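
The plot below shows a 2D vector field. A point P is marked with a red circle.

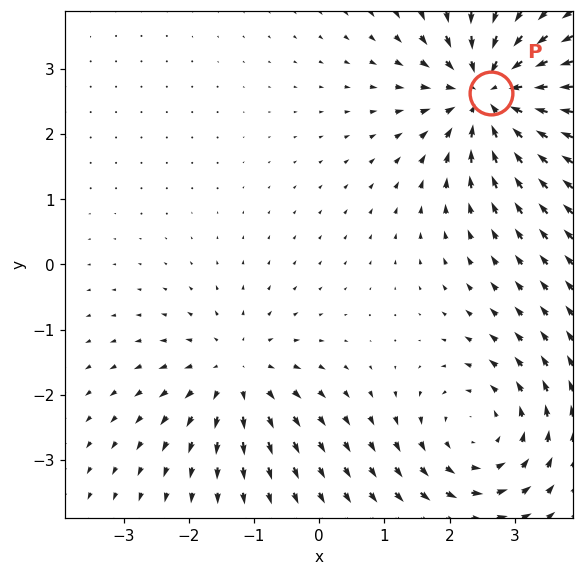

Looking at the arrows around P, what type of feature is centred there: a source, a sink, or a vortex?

At P (2.6, 2.6) the arrows converge inward. Divergence about -5, curl ≈0 — negative divergence with near-zero curl is a sink.

sink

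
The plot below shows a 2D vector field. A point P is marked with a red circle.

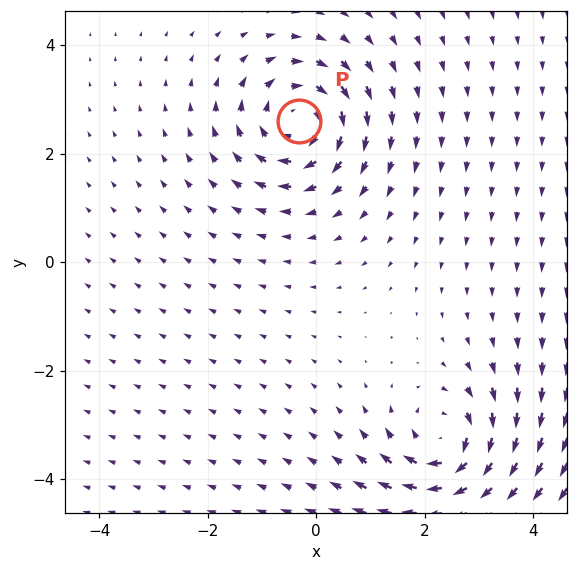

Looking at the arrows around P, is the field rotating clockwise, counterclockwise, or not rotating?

clockwise

Near P at (-0.3, 2.6) the arrows circulate clockwise. The curl (z-component) there is about -5; negative curl means clockwise rotation.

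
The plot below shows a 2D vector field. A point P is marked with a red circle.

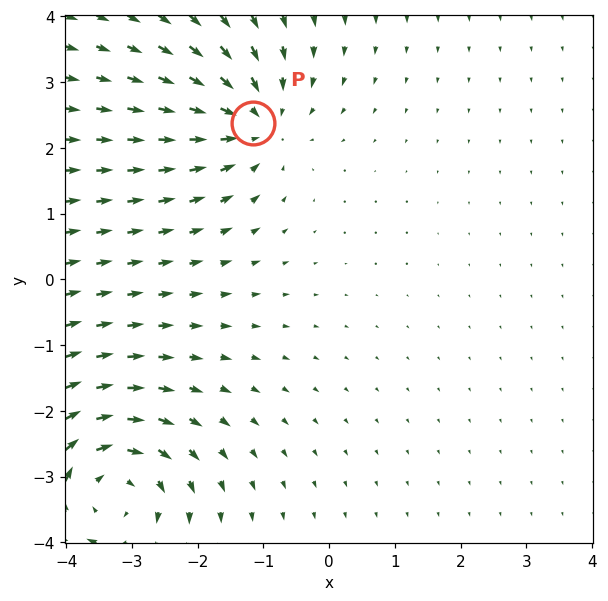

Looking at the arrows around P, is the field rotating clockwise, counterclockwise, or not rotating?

Near P at (-1.2, 2.4) the arrows show no circulation. The curl there is ≈0.

not rotating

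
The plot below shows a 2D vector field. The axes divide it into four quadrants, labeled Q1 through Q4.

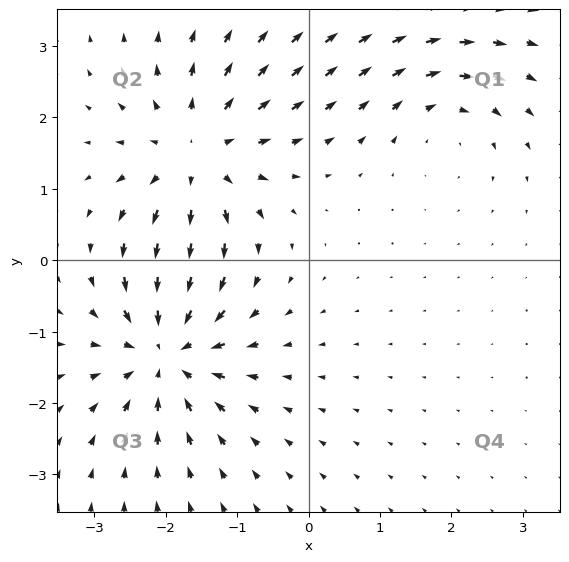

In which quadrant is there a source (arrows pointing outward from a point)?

The source sits at approximately (-1.6, 1.5), which lies in quadrant Q2. The divergence there is about +5, positive as expected for a source.

Q2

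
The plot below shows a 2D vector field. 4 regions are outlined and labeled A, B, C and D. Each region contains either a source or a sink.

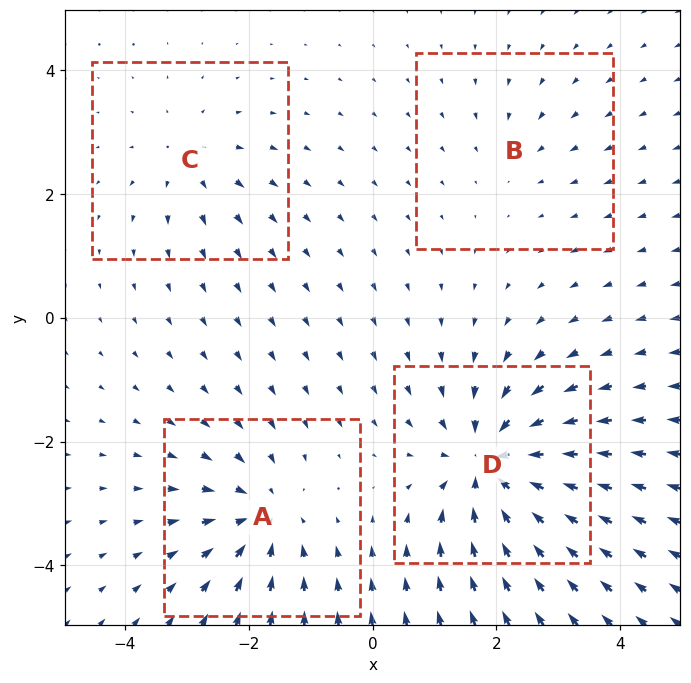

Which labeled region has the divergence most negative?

D

Divergence at each region's feature centre — A: about -5, B: about -2, C: about +3, D: about -8. Region D is most negative.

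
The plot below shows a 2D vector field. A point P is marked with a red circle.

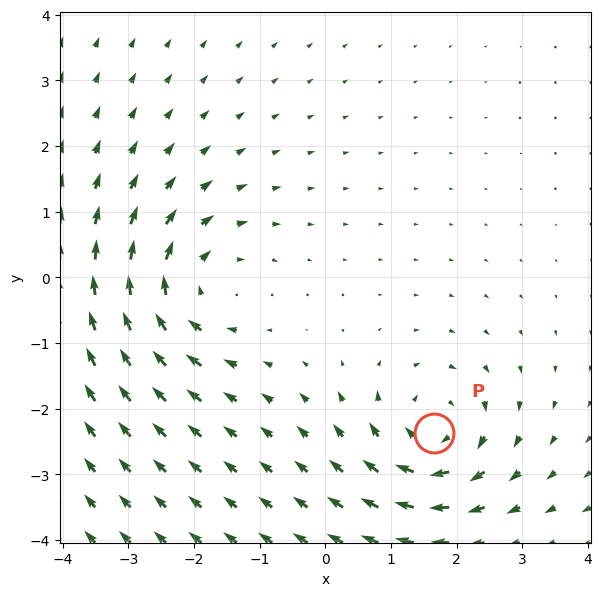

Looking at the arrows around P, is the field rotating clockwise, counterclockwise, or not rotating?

Near P at (1.7, -2.4) the arrows circulate clockwise. The curl (z-component) there is about -5; negative curl means clockwise rotation.

clockwise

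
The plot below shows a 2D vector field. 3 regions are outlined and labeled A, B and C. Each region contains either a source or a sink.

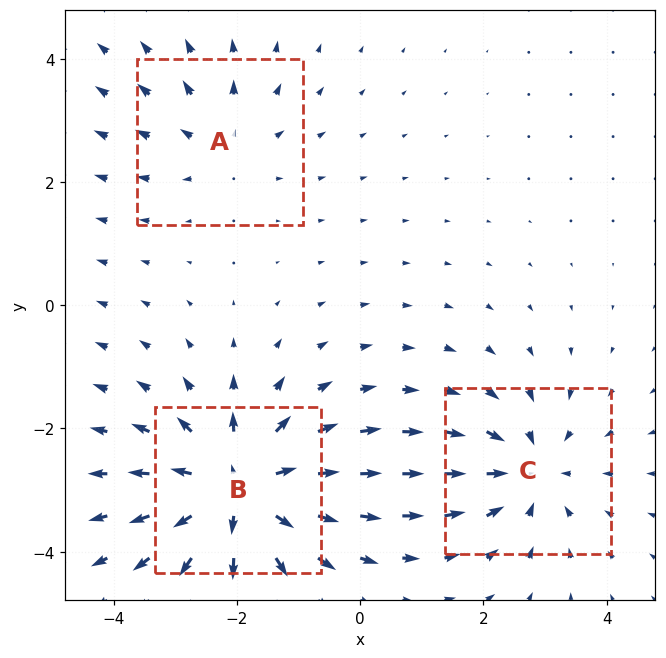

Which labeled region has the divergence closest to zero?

Divergence at each region's feature centre — A: about +2, B: about +5, C: about -3. Region A is closest to zero.

A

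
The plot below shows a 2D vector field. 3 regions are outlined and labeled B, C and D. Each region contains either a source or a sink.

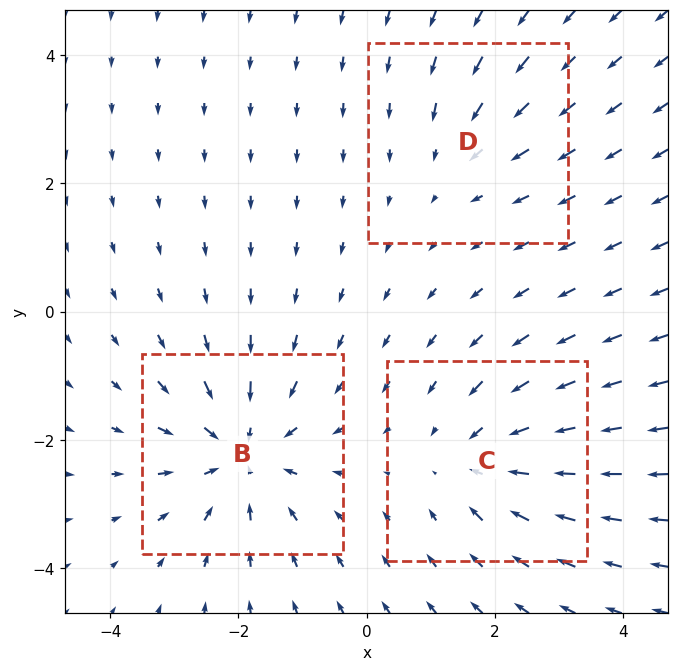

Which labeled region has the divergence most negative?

B

Divergence at each region's feature centre — B: about -5, C: about -3, D: about -2. Region B is most negative.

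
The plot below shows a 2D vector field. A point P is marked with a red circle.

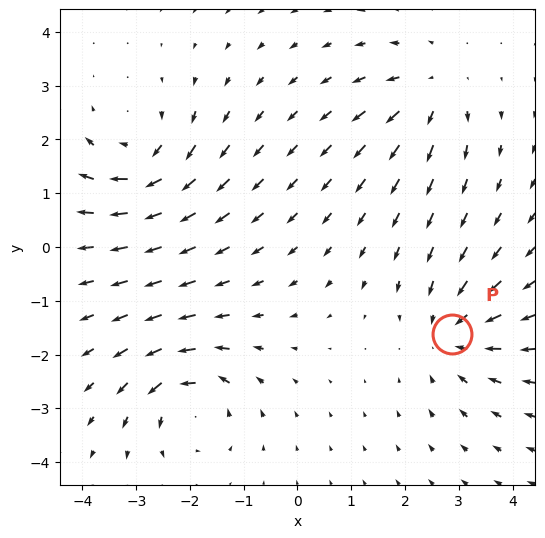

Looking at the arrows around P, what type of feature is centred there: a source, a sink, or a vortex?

At P (2.9, -1.6) the arrows converge inward. Divergence about -5, curl ≈0 — negative divergence with near-zero curl is a sink.

sink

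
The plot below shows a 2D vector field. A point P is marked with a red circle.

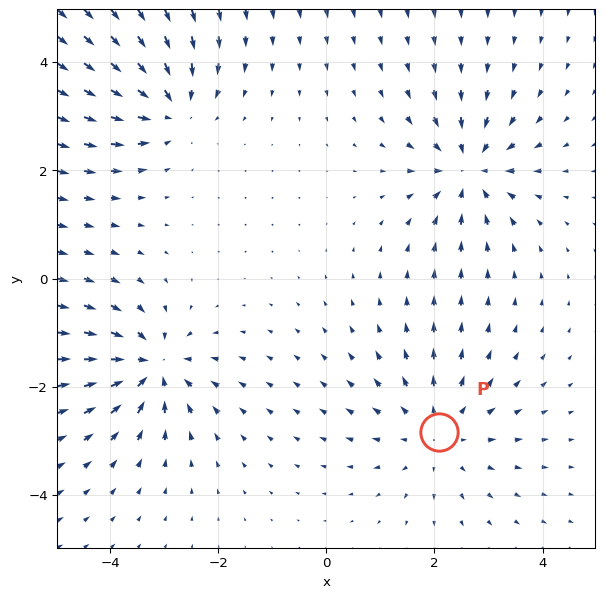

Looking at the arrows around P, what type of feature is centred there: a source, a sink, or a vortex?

source

At P (2.1, -2.8) the arrows spread outward. Divergence about +4, curl ≈0 — positive divergence with near-zero curl is a source.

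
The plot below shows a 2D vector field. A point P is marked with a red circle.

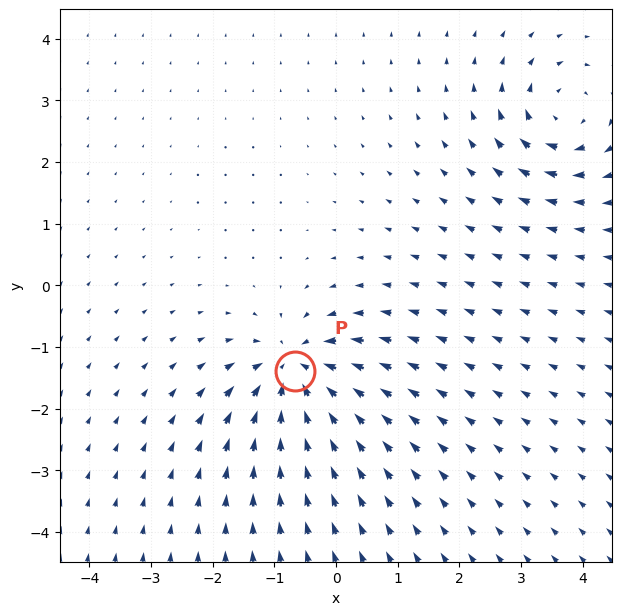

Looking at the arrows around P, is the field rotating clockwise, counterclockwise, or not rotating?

Near P at (-0.7, -1.4) the arrows show no circulation. The curl there is ≈0.

not rotating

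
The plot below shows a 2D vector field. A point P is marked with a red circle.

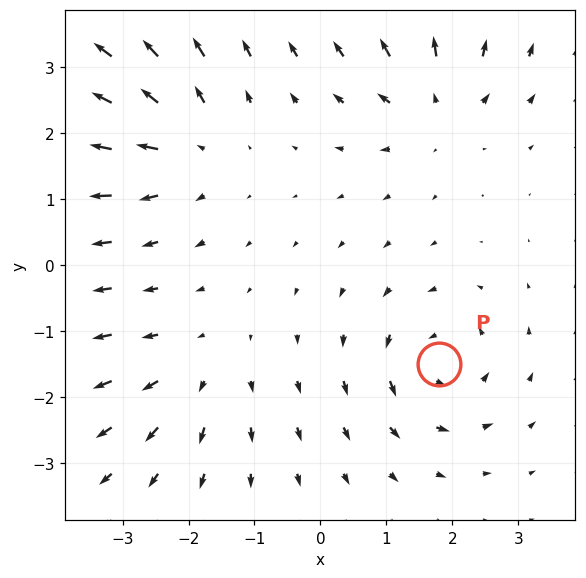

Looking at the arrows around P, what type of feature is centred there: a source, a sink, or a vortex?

At P (1.8, -1.5) the arrows circulate counterclockwise. Divergence ≈0, curl about +4 — near-zero divergence with nonzero curl is a vortex.

vortex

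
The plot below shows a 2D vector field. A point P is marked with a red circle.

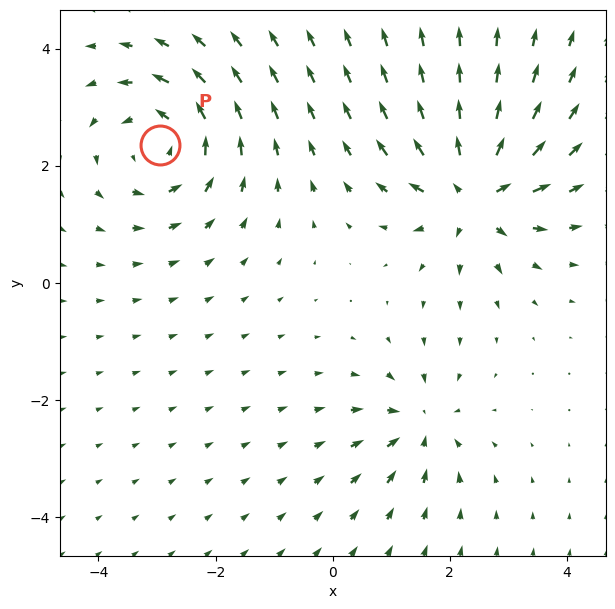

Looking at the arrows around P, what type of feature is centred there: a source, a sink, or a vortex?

vortex

At P (-3.0, 2.3) the arrows circulate counterclockwise. Divergence ≈0, curl about +5 — near-zero divergence with nonzero curl is a vortex.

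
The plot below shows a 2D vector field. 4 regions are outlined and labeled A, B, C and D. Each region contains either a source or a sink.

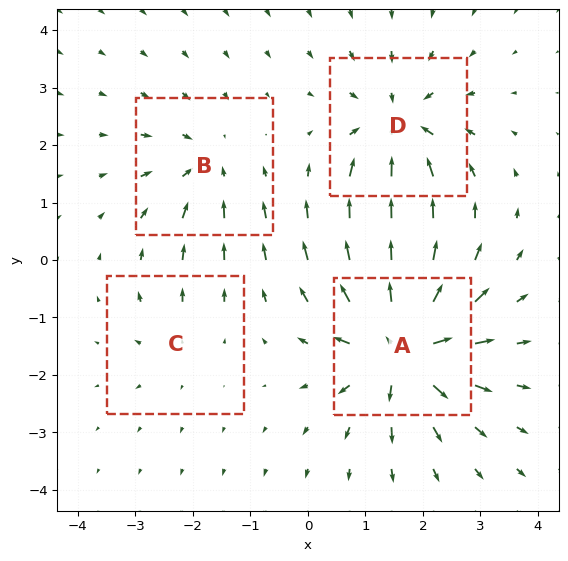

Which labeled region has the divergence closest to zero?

C

Divergence at each region's feature centre — A: about +8, B: about -4, C: about +3, D: about -6. Region C is closest to zero.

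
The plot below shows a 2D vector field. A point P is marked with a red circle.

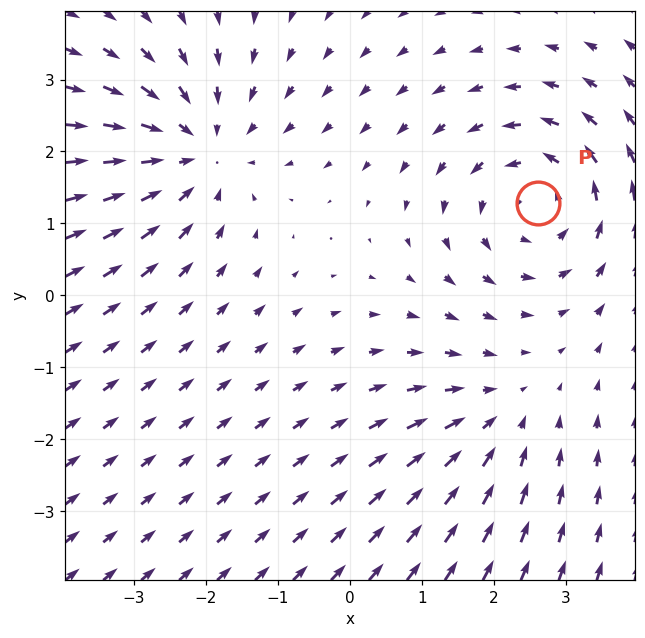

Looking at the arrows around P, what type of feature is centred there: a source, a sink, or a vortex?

At P (2.6, 1.3) the arrows circulate counterclockwise. Divergence ≈0, curl about +4 — near-zero divergence with nonzero curl is a vortex.

vortex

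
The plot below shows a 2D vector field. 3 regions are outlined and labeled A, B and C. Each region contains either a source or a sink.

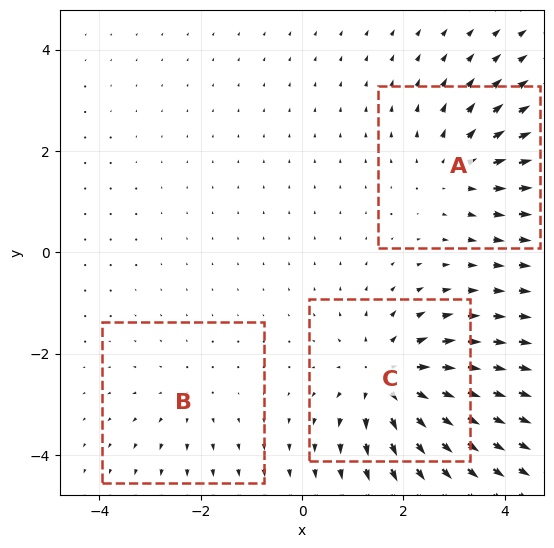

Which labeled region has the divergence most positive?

C

Divergence at each region's feature centre — A: about +3, B: about +2, C: about +5. Region C is most positive.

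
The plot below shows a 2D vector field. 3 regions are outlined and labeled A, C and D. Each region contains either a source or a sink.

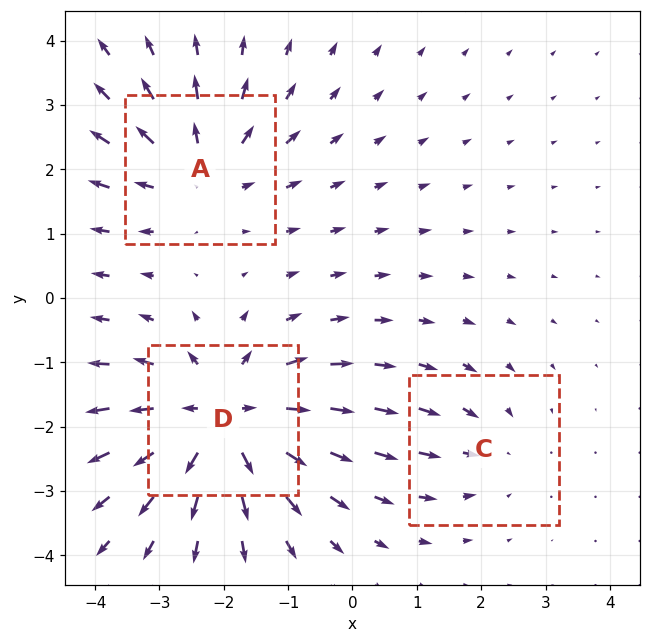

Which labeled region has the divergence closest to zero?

C

Divergence at each region's feature centre — A: about +3, C: about -2, D: about +5. Region C is closest to zero.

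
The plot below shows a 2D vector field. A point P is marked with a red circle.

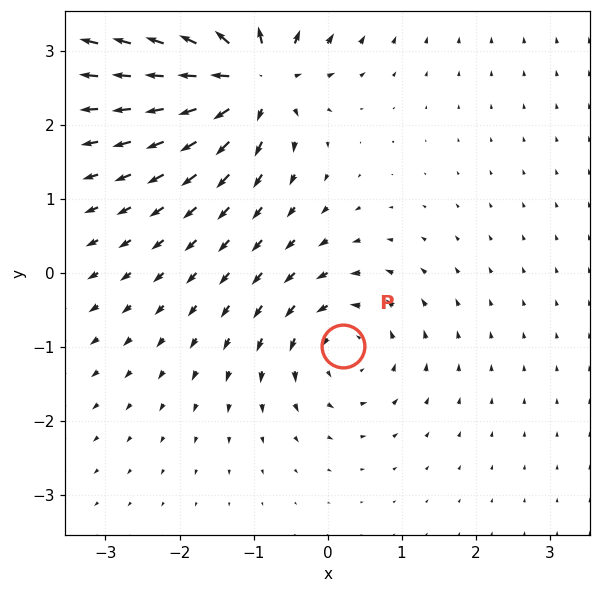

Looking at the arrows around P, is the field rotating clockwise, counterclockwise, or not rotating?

counterclockwise

Near P at (0.2, -1.0) the arrows circulate counterclockwise. The curl (z-component) there is about +4; positive curl means counterclockwise rotation.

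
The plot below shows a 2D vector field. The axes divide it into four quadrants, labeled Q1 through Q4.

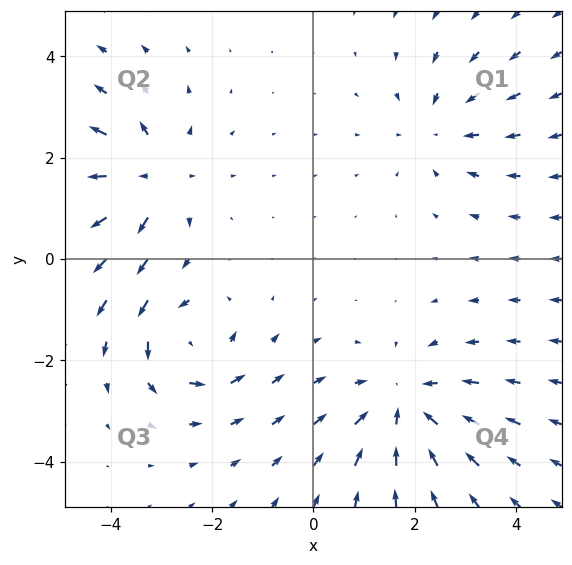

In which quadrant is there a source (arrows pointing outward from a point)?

Q2

The source sits at approximately (-3.2, 1.6), which lies in quadrant Q2. The divergence there is about +4, positive as expected for a source.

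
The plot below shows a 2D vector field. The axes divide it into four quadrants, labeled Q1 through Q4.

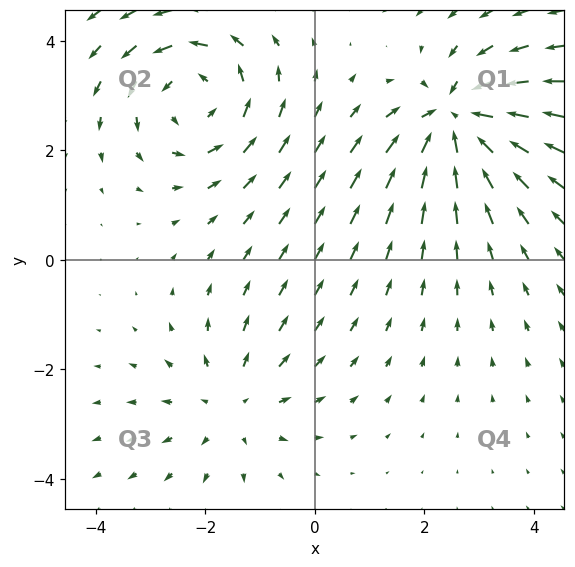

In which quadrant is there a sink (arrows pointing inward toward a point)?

The sink sits at approximately (2.6, 2.5), which lies in quadrant Q1. The divergence there is about -6, negative as expected for a sink.

Q1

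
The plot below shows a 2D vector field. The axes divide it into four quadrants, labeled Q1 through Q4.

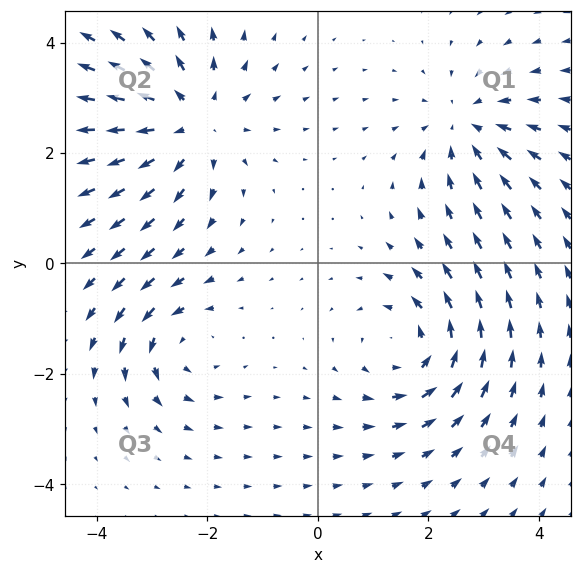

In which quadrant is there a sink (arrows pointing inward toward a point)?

Q1

The sink sits at approximately (2.7, 2.5), which lies in quadrant Q1. The divergence there is about -3, negative as expected for a sink.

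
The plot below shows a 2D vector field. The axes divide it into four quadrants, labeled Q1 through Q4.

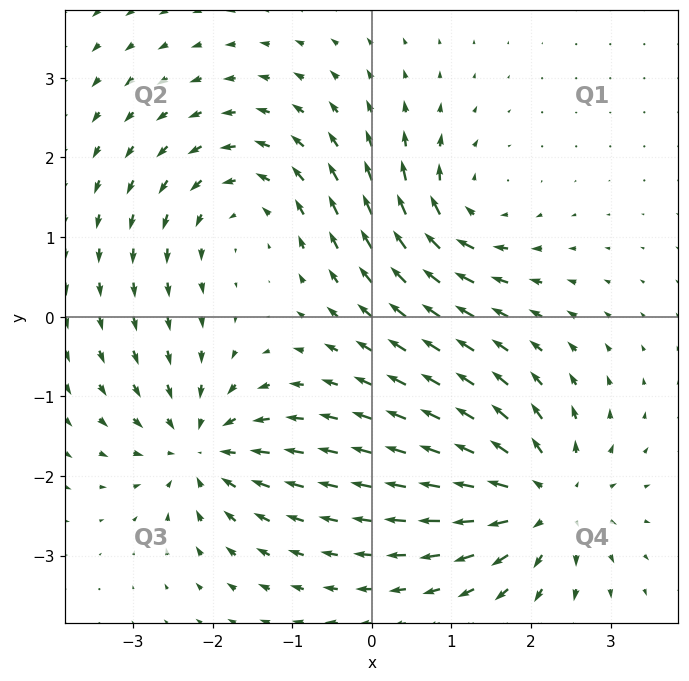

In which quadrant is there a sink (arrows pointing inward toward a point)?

Q3

The sink sits at approximately (-2.1, -1.7), which lies in quadrant Q3. The divergence there is about -4, negative as expected for a sink.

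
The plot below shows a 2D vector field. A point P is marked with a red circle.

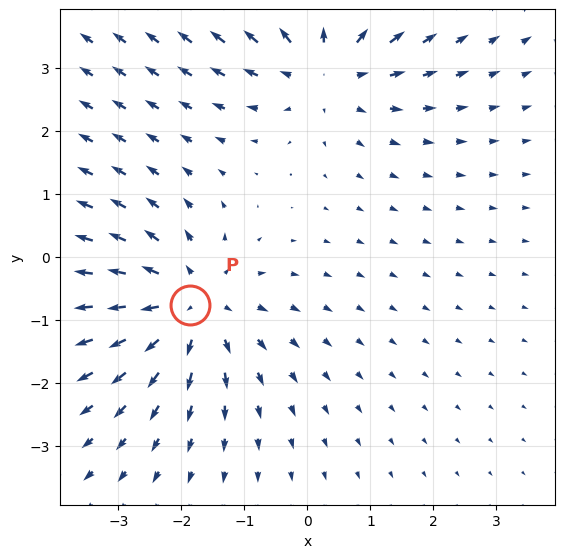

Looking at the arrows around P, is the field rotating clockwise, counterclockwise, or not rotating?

Near P at (-1.9, -0.8) the arrows show no circulation. The curl there is ≈0.

not rotating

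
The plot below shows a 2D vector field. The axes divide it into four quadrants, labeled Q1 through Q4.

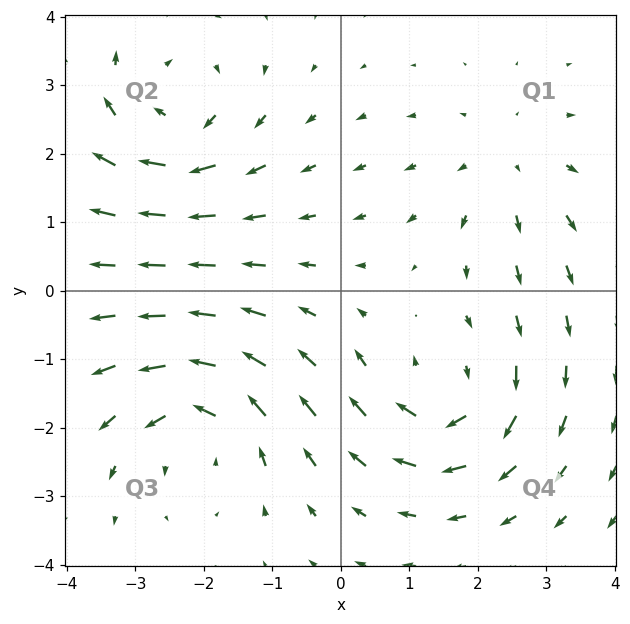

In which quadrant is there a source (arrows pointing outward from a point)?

The source sits at approximately (2.4, 1.8), which lies in quadrant Q1. The divergence there is about +3, positive as expected for a source.

Q1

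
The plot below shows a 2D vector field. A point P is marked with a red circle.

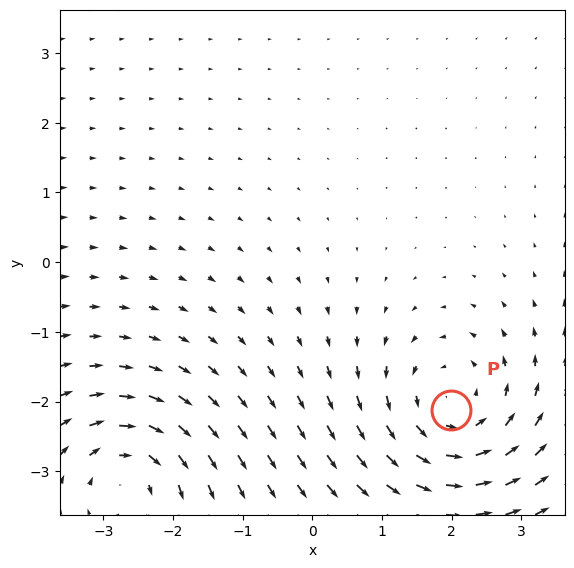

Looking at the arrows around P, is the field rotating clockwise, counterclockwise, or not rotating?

Near P at (2.0, -2.1) the arrows circulate counterclockwise. The curl (z-component) there is about +3; positive curl means counterclockwise rotation.

counterclockwise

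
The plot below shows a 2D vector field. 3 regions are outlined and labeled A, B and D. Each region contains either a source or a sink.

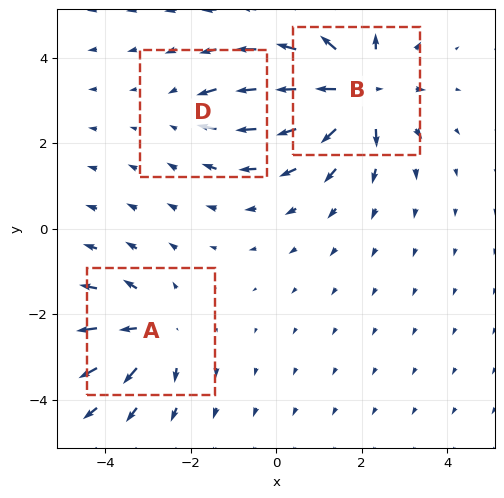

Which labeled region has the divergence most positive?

B

Divergence at each region's feature centre — A: about +4, B: about +6, D: about -2. Region B is most positive.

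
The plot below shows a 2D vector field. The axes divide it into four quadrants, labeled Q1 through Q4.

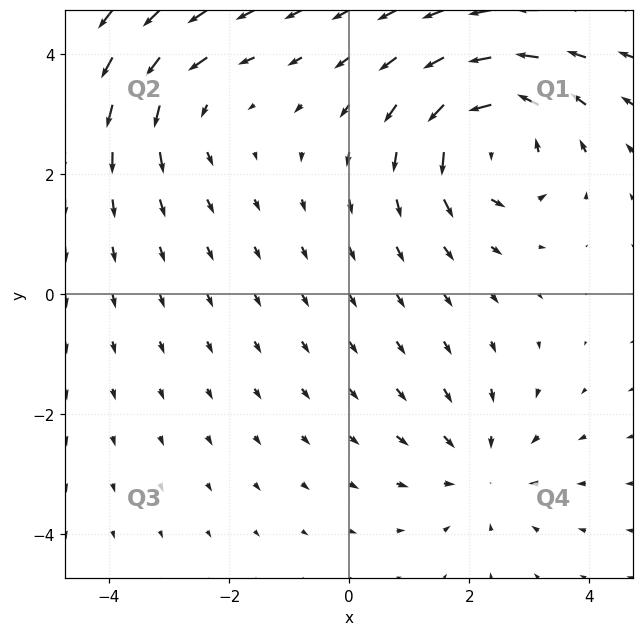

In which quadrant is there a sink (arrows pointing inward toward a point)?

The sink sits at approximately (2.2, -2.9), which lies in quadrant Q4. The divergence there is about -3, negative as expected for a sink.

Q4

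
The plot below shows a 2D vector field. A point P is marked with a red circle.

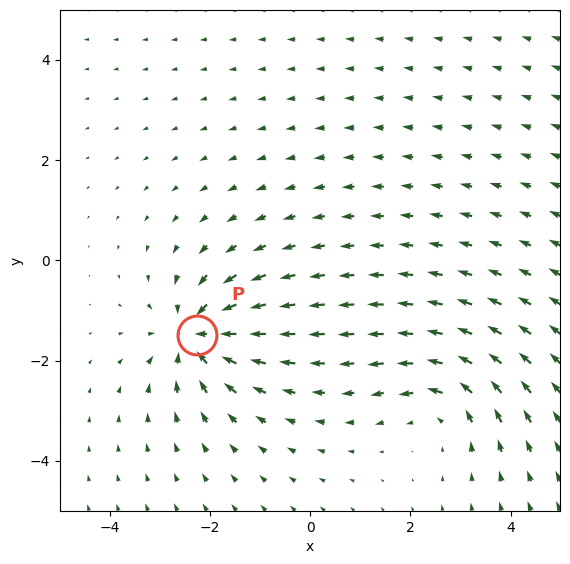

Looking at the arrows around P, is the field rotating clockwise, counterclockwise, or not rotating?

Near P at (-2.3, -1.5) the arrows show no circulation. The curl there is ≈0.

not rotating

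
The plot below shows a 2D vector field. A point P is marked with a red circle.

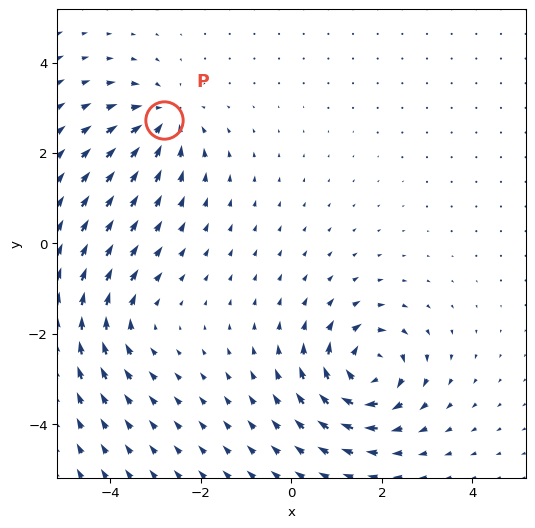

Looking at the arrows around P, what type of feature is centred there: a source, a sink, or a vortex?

sink

At P (-2.8, 2.7) the arrows converge inward. Divergence about -4, curl ≈0 — negative divergence with near-zero curl is a sink.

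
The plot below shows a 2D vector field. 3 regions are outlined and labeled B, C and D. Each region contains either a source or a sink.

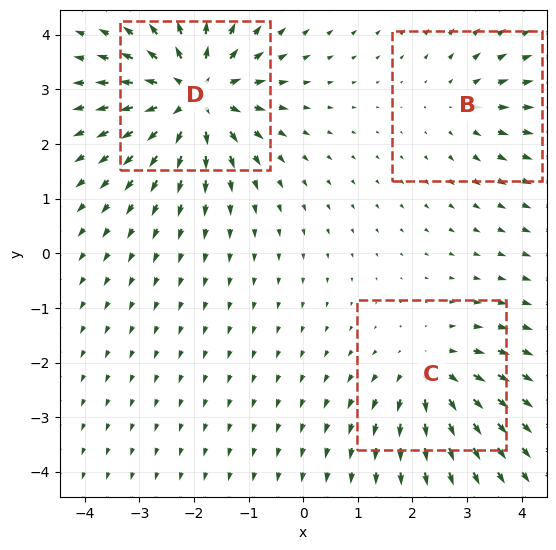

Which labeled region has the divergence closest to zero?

Divergence at each region's feature centre — B: about +2, C: about +4, D: about +6. Region B is closest to zero.

B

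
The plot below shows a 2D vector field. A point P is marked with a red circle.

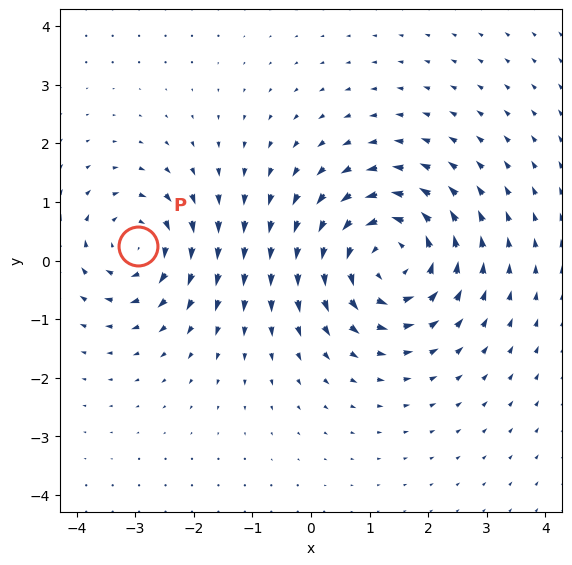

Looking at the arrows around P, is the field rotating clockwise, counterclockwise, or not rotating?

Near P at (-3.0, 0.3) the arrows circulate clockwise. The curl (z-component) there is about -4; negative curl means clockwise rotation.

clockwise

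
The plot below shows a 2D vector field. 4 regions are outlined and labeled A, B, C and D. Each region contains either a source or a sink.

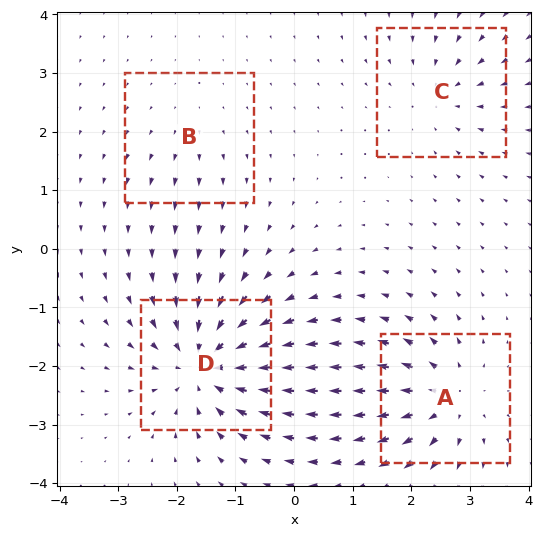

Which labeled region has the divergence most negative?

D

Divergence at each region's feature centre — A: about +6, B: about +2, C: about -4, D: about -7. Region D is most negative.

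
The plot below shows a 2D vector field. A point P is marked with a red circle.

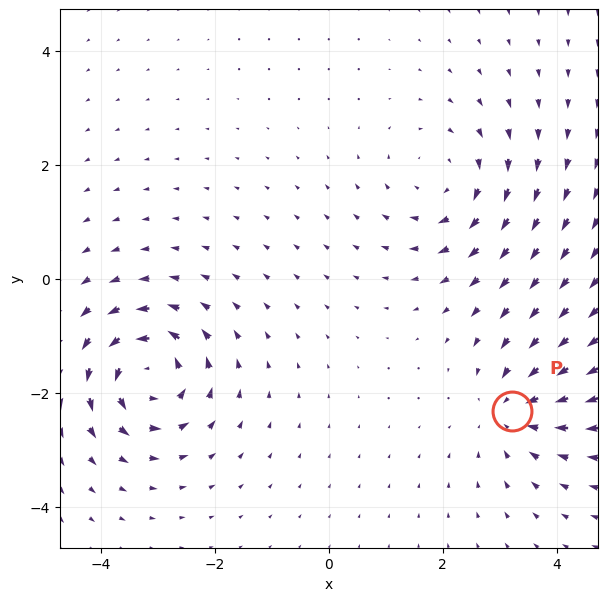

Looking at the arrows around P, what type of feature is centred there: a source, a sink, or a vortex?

At P (3.2, -2.3) the arrows converge inward. Divergence about -4, curl ≈0 — negative divergence with near-zero curl is a sink.

sink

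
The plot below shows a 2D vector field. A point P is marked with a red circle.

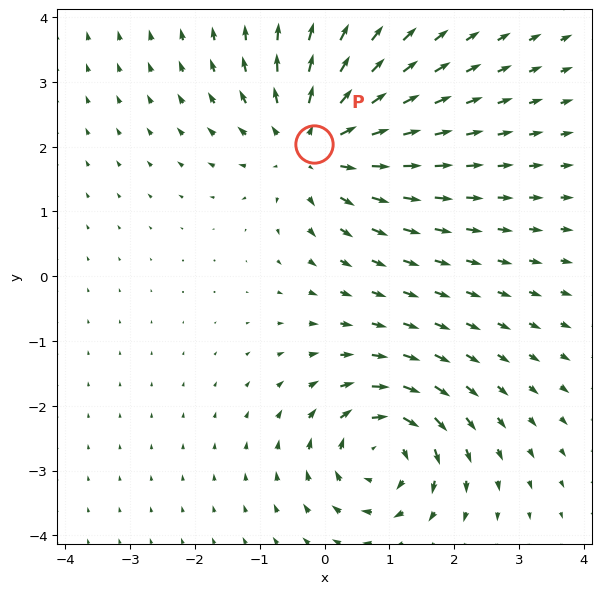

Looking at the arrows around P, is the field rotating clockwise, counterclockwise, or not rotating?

not rotating

Near P at (-0.2, 2.0) the arrows show no circulation. The curl there is ≈0.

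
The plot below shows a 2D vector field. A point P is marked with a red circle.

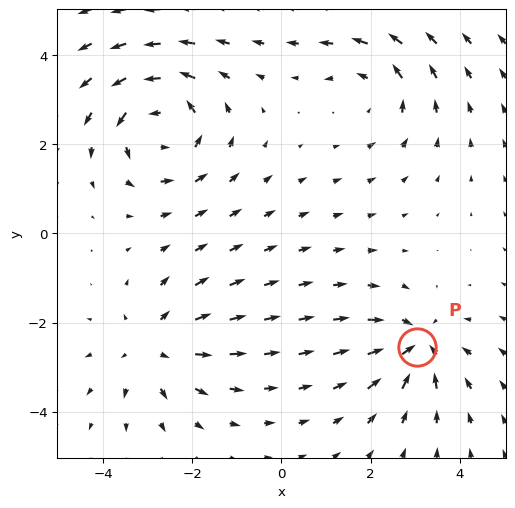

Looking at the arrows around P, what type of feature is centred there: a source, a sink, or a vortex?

sink

At P (3.0, -2.5) the arrows converge inward. Divergence about -4, curl ≈0 — negative divergence with near-zero curl is a sink.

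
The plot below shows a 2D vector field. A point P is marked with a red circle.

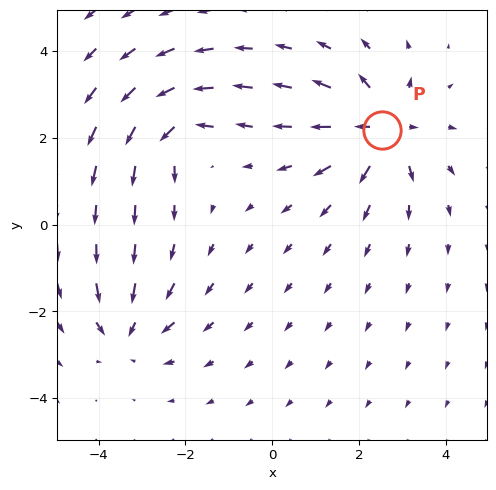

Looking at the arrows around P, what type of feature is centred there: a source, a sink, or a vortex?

At P (2.5, 2.2) the arrows spread outward. Divergence about +5, curl ≈0 — positive divergence with near-zero curl is a source.

source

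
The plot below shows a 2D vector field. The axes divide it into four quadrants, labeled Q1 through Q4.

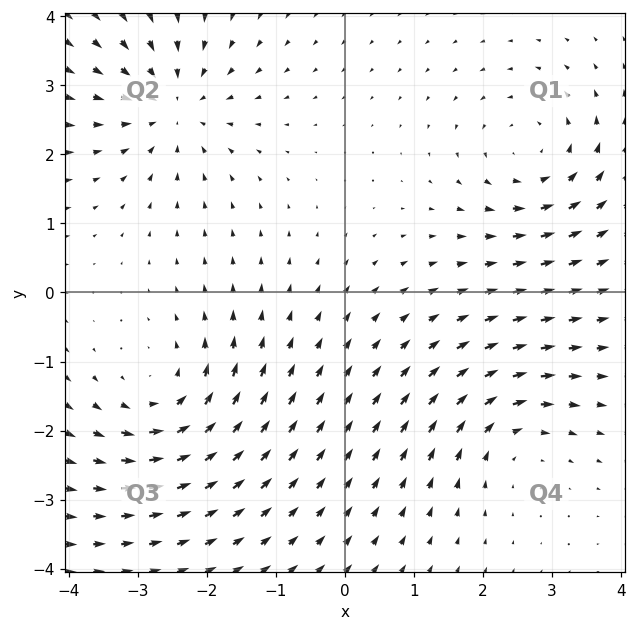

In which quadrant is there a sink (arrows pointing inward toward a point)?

Q2

The sink sits at approximately (-2.5, 2.7), which lies in quadrant Q2. The divergence there is about -5, negative as expected for a sink.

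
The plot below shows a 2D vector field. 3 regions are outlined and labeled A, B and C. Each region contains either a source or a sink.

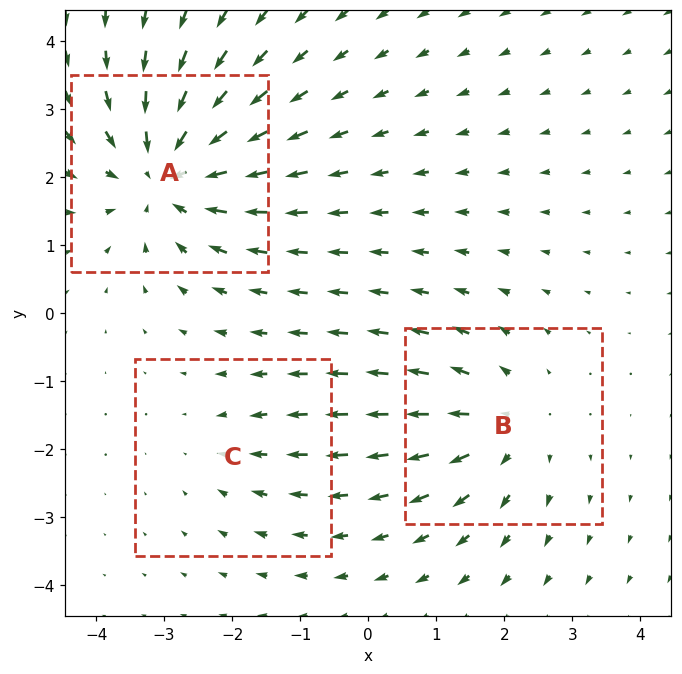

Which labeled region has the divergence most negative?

Divergence at each region's feature centre — A: about -5, B: about +3, C: about -2. Region A is most negative.

A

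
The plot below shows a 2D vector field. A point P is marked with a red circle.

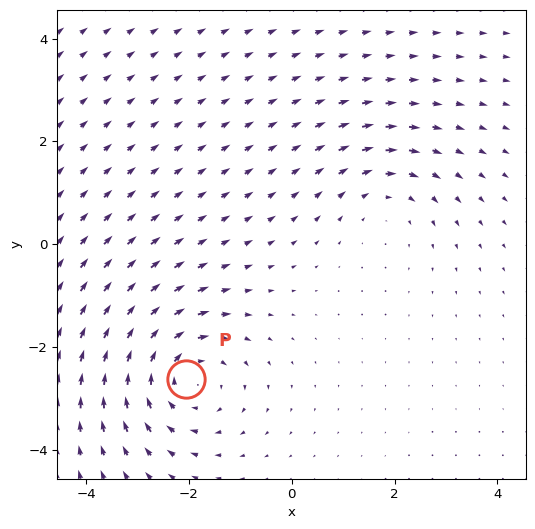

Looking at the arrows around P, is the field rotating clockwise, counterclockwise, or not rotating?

clockwise

Near P at (-2.1, -2.6) the arrows circulate clockwise. The curl (z-component) there is about -4; negative curl means clockwise rotation.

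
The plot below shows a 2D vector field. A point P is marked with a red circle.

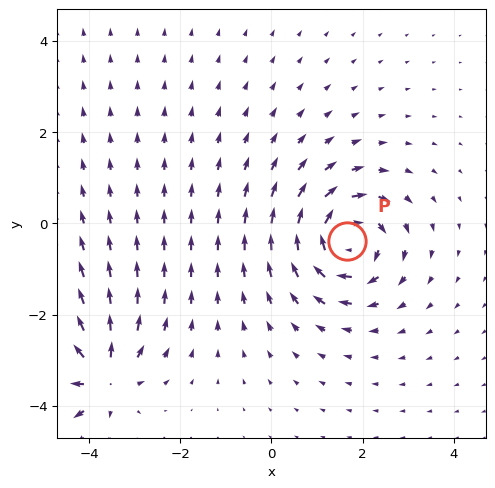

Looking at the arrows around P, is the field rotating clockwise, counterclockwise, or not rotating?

clockwise

Near P at (1.7, -0.4) the arrows circulate clockwise. The curl (z-component) there is about -5; negative curl means clockwise rotation.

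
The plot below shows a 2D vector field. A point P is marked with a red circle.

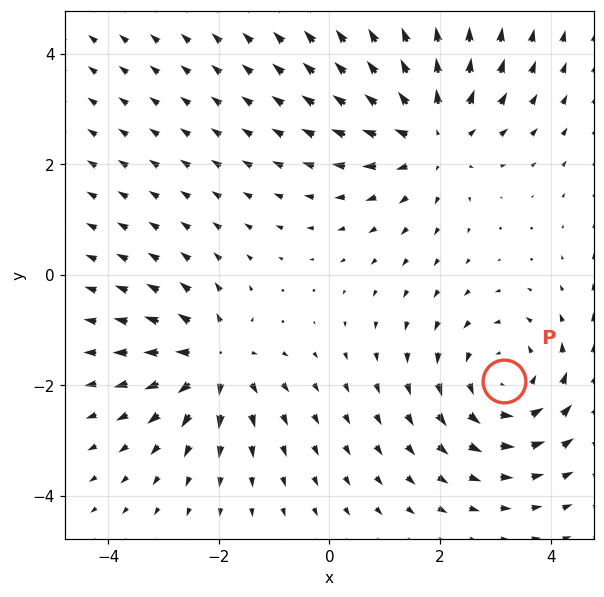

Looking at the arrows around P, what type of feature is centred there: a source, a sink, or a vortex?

vortex

At P (3.2, -1.9) the arrows circulate counterclockwise. Divergence ≈0, curl about +4 — near-zero divergence with nonzero curl is a vortex.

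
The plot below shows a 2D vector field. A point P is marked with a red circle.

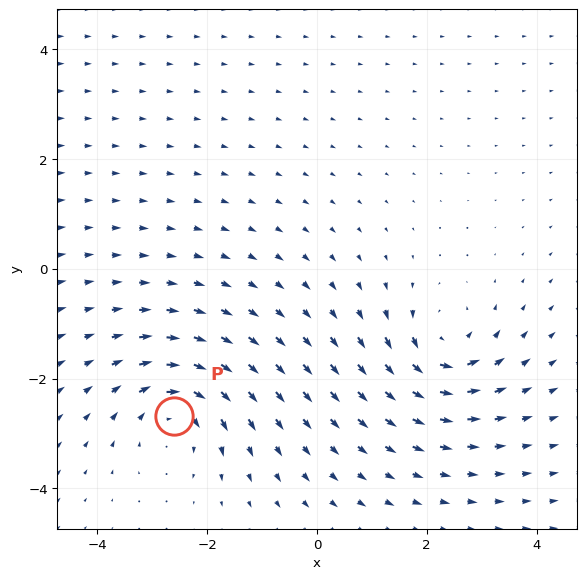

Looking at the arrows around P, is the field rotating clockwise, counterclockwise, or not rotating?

Near P at (-2.6, -2.7) the arrows circulate clockwise. The curl (z-component) there is about -3; negative curl means clockwise rotation.

clockwise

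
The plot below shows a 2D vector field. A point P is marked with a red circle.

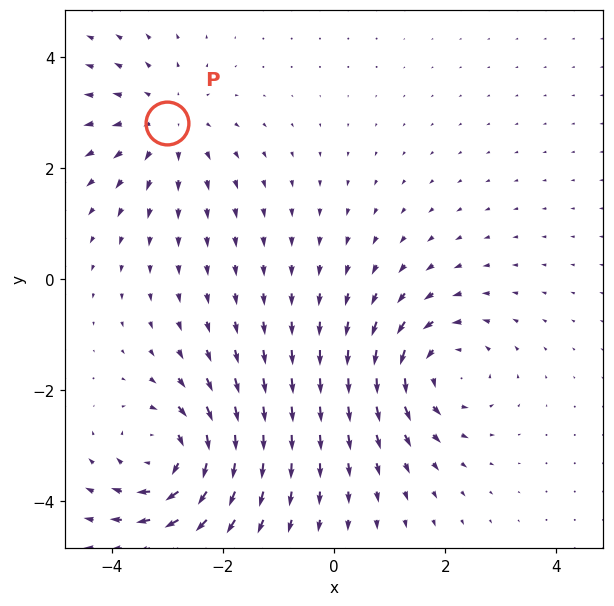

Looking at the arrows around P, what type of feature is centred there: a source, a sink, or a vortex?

At P (-3.0, 2.8) the arrows spread outward. Divergence about +3, curl ≈0 — positive divergence with near-zero curl is a source.

source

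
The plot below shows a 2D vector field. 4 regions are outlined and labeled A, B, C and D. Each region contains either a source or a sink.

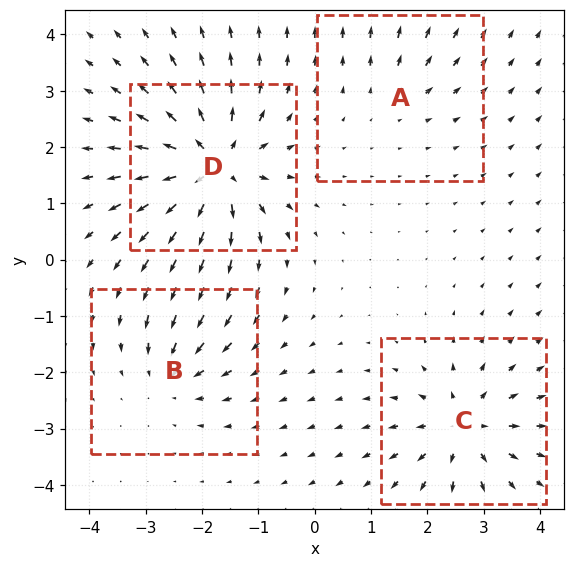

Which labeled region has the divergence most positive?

D

Divergence at each region's feature centre — A: about +2, B: about -4, C: about +6, D: about +9. Region D is most positive.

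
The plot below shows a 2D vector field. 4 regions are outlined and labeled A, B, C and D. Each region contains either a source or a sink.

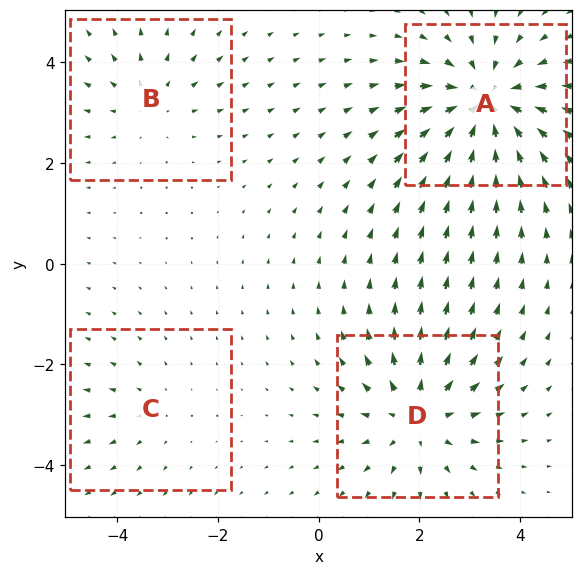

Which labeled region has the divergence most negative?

Divergence at each region's feature centre — A: about -6, B: about +3, C: about +2, D: about +5. Region A is most negative.

A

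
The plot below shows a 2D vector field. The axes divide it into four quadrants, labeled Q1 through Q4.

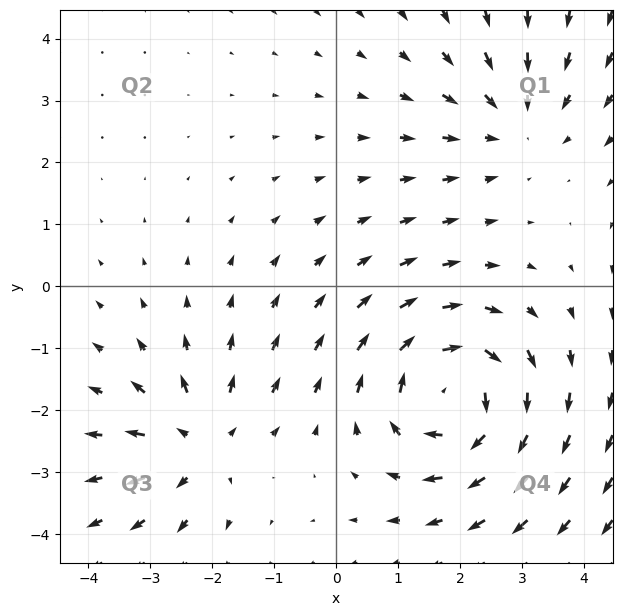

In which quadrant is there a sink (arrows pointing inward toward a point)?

Q1

The sink sits at approximately (2.9, 2.7), which lies in quadrant Q1. The divergence there is about -3, negative as expected for a sink.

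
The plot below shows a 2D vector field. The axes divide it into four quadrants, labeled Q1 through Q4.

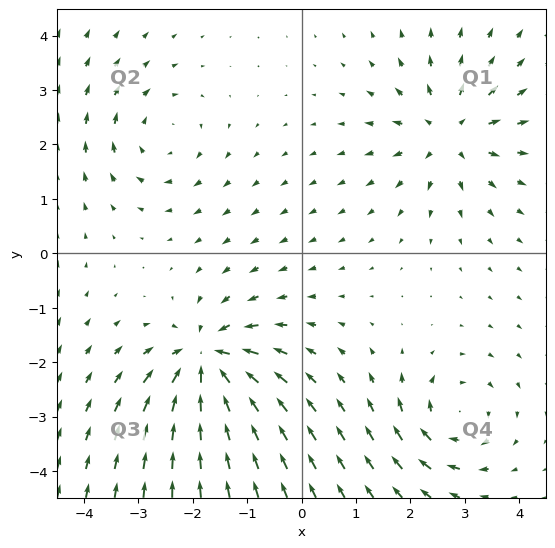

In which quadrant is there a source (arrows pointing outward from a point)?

Q1

The source sits at approximately (2.7, 2.2), which lies in quadrant Q1. The divergence there is about +4, positive as expected for a source.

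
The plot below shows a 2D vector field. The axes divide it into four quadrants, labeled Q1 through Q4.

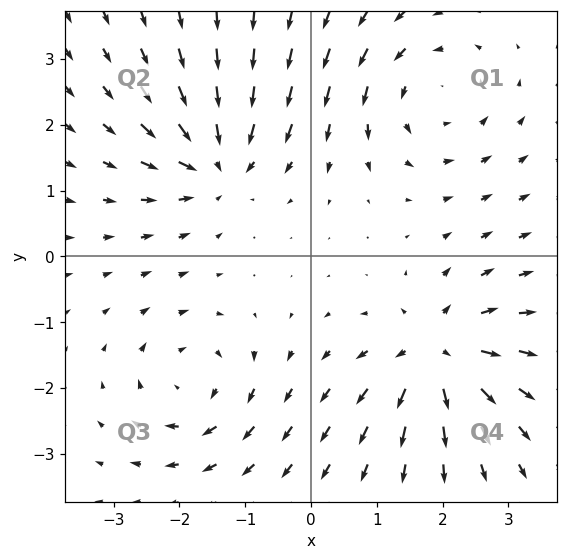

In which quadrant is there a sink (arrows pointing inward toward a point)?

Q2

The sink sits at approximately (-1.4, 1.4), which lies in quadrant Q2. The divergence there is about -6, negative as expected for a sink.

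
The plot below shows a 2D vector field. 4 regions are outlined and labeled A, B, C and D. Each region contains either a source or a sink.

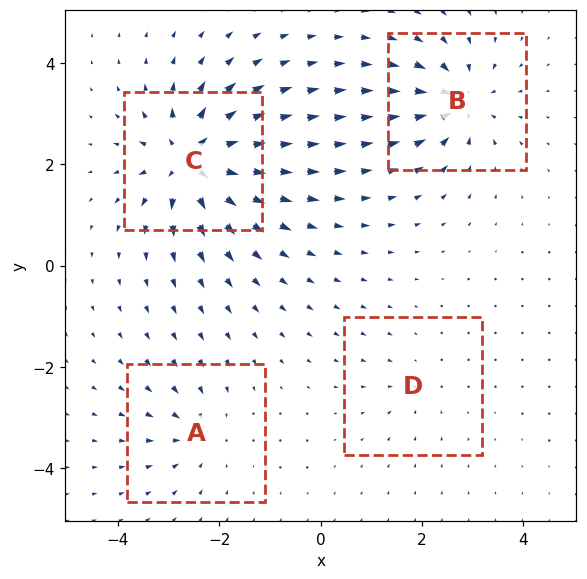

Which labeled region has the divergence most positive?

Divergence at each region's feature centre — A: about -4, B: about -6, C: about +9, D: about -2. Region C is most positive.

C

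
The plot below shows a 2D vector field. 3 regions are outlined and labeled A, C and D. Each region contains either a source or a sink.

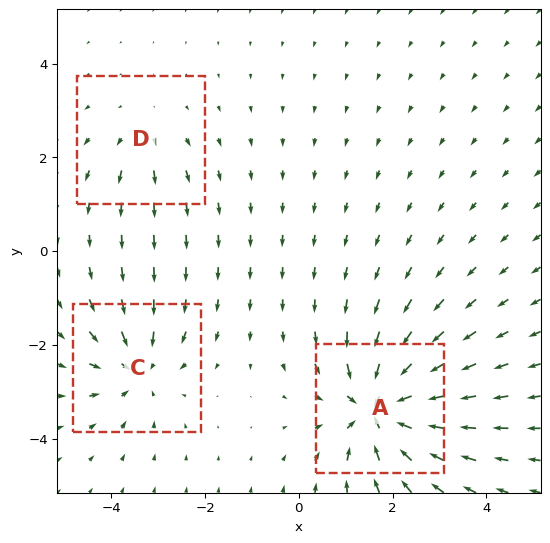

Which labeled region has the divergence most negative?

Divergence at each region's feature centre — A: about -6, C: about -3, D: about +2. Region A is most negative.

A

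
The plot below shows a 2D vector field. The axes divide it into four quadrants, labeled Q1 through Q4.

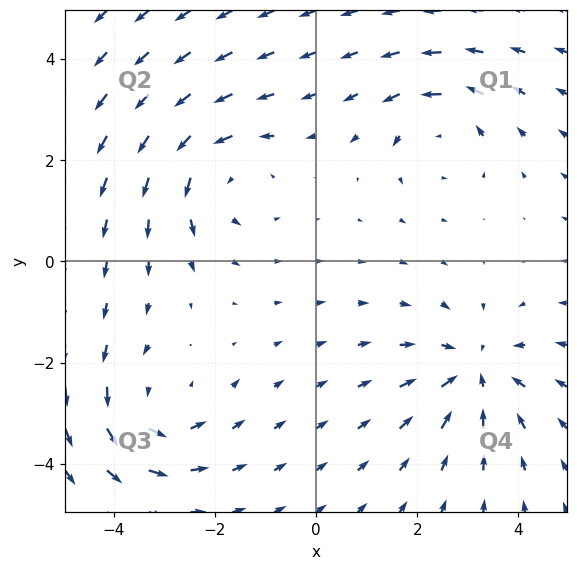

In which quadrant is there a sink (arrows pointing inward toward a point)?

Q4

The sink sits at approximately (3.1, -2.2), which lies in quadrant Q4. The divergence there is about -4, negative as expected for a sink.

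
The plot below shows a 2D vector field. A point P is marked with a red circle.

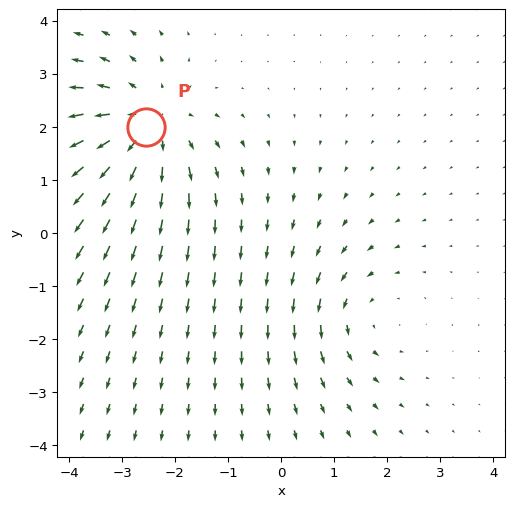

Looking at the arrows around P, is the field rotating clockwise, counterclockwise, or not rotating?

not rotating

Near P at (-2.6, 2.0) the arrows show no circulation. The curl there is ≈0.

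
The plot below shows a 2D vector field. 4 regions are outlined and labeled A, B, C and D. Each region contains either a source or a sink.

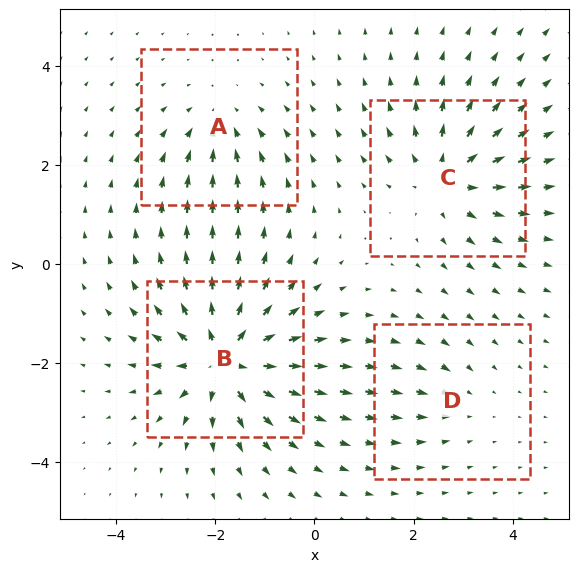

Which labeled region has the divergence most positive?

Divergence at each region's feature centre — A: about -3, B: about +7, C: about +5, D: about -2. Region B is most positive.

B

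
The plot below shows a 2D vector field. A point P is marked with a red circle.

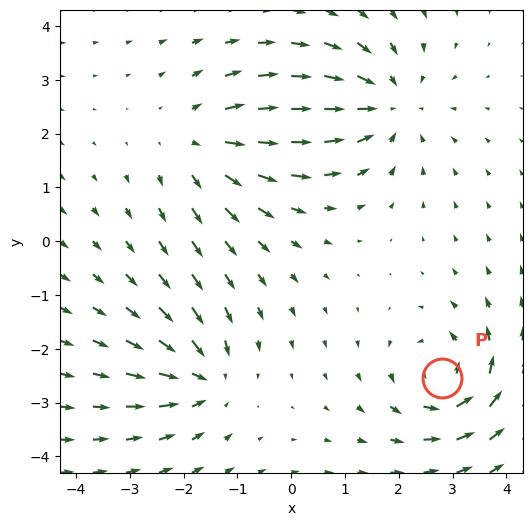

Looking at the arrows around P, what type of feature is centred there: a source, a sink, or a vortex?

At P (2.8, -2.5) the arrows circulate counterclockwise. Divergence ≈0, curl about +5 — near-zero divergence with nonzero curl is a vortex.

vortex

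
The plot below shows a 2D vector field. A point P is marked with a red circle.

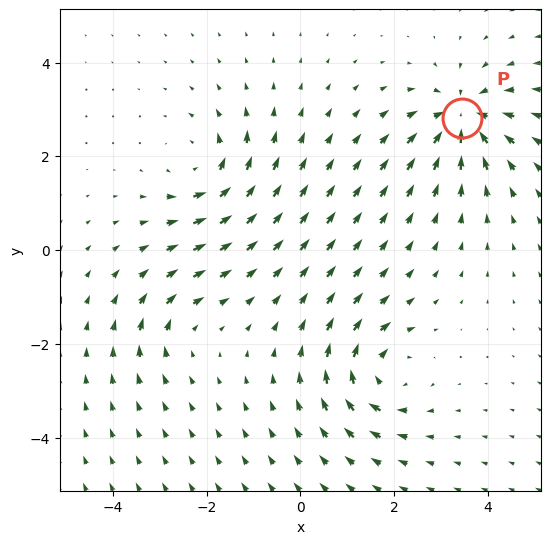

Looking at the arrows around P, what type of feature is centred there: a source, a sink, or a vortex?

At P (3.5, 2.8) the arrows converge inward. Divergence about -6, curl ≈0 — negative divergence with near-zero curl is a sink.

sink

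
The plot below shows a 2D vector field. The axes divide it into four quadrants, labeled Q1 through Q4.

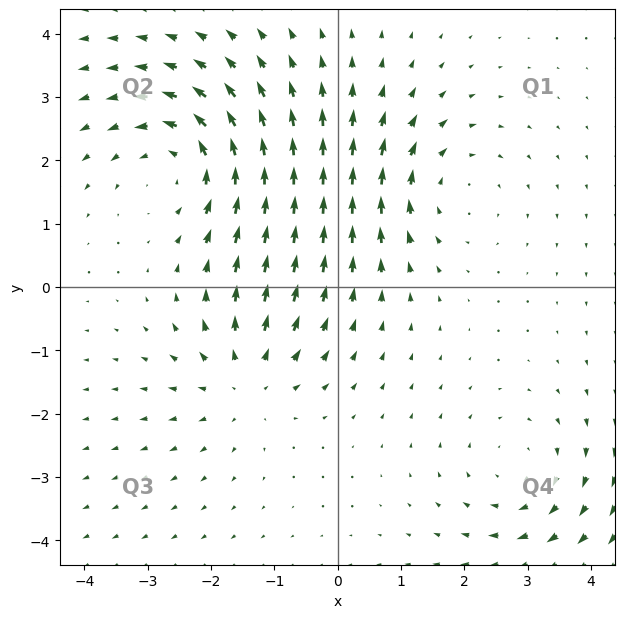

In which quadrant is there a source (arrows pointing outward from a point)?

The source sits at approximately (-1.5, -1.5), which lies in quadrant Q3. The divergence there is about +3, positive as expected for a source.

Q3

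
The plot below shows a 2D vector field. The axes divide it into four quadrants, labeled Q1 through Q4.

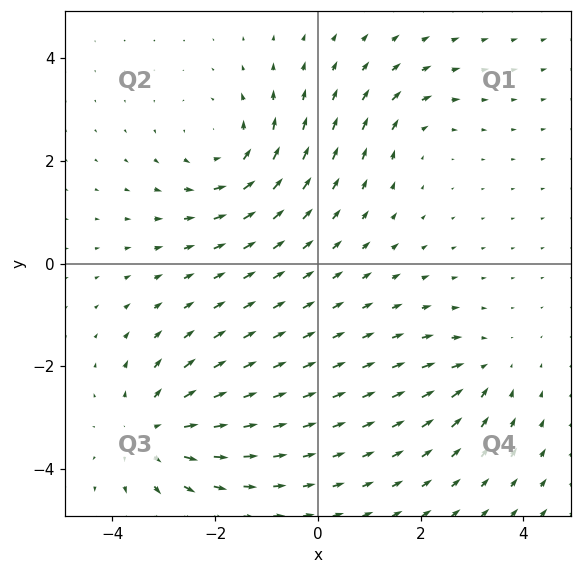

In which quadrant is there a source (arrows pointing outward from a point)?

The source sits at approximately (-3.2, -3.3), which lies in quadrant Q3. The divergence there is about +4, positive as expected for a source.

Q3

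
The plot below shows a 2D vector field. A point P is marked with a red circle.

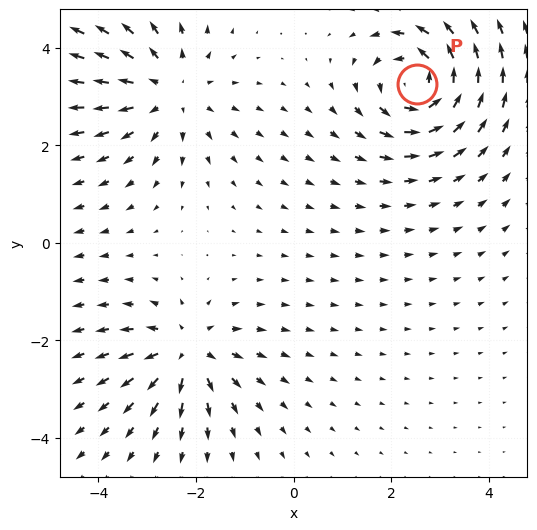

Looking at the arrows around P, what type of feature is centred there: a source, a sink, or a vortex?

At P (2.5, 3.3) the arrows circulate counterclockwise. Divergence ≈0, curl about +6 — near-zero divergence with nonzero curl is a vortex.

vortex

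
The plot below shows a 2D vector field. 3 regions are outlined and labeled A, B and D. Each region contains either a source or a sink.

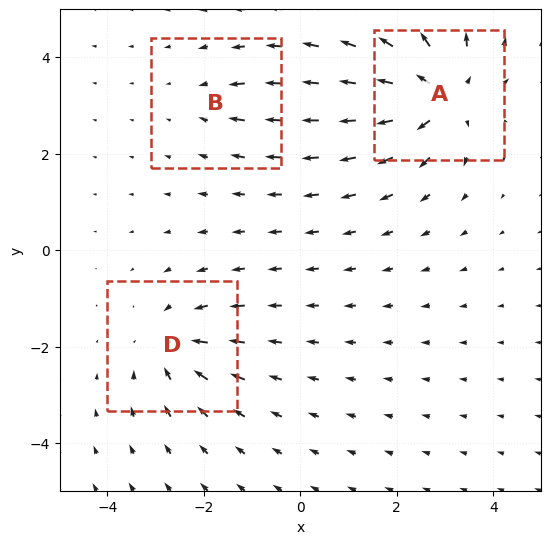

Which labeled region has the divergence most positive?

Divergence at each region's feature centre — A: about +6, B: about -2, D: about -4. Region A is most positive.

A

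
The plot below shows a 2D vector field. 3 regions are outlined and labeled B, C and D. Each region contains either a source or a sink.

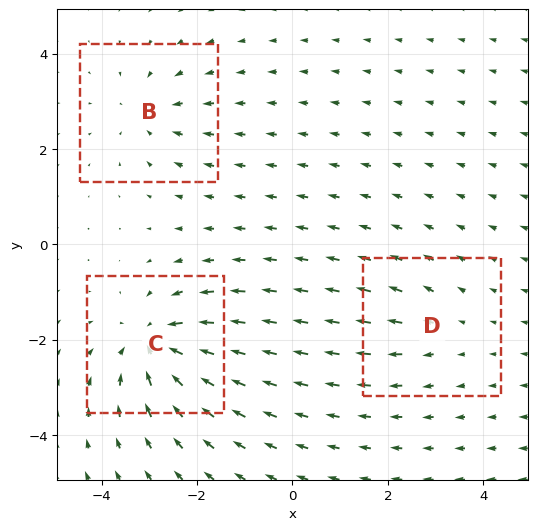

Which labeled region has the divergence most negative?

C

Divergence at each region's feature centre — B: about -3, C: about -5, D: about +2. Region C is most negative.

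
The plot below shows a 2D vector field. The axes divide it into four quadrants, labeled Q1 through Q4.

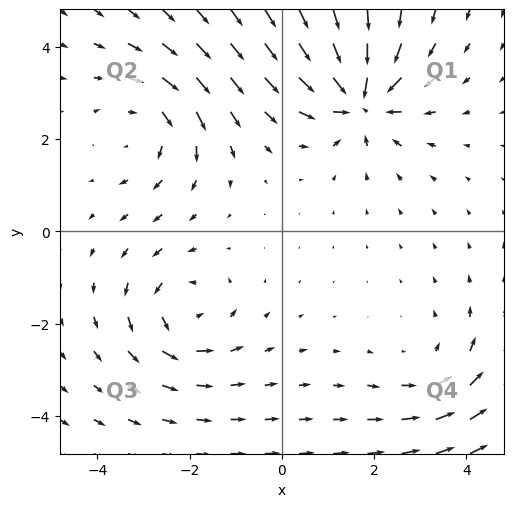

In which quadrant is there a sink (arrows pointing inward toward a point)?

Q1

The sink sits at approximately (1.7, 2.9), which lies in quadrant Q1. The divergence there is about -7, negative as expected for a sink.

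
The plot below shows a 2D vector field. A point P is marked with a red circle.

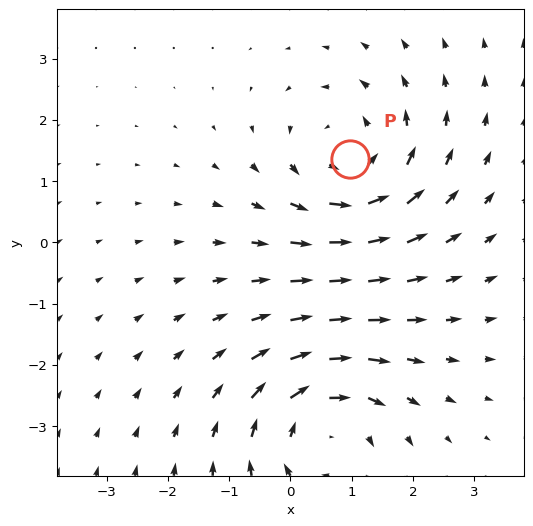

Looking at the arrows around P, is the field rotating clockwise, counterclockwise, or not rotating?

counterclockwise

Near P at (1.0, 1.4) the arrows circulate counterclockwise. The curl (z-component) there is about +3; positive curl means counterclockwise rotation.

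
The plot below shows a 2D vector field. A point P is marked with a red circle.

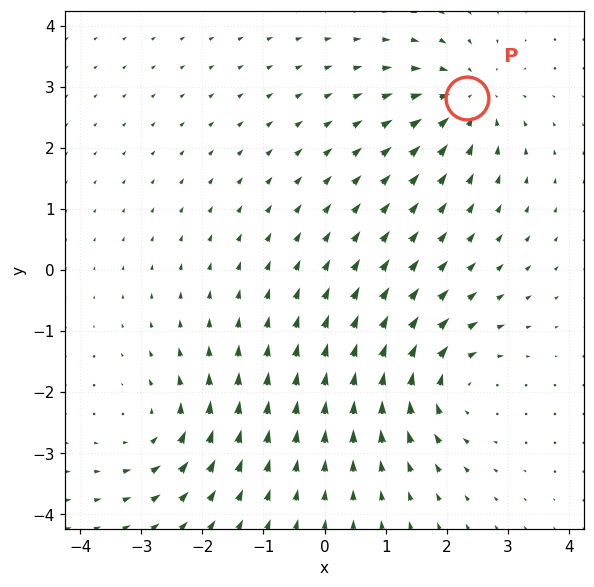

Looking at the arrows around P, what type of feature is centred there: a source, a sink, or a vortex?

sink

At P (2.3, 2.8) the arrows converge inward. Divergence about -5, curl ≈0 — negative divergence with near-zero curl is a sink.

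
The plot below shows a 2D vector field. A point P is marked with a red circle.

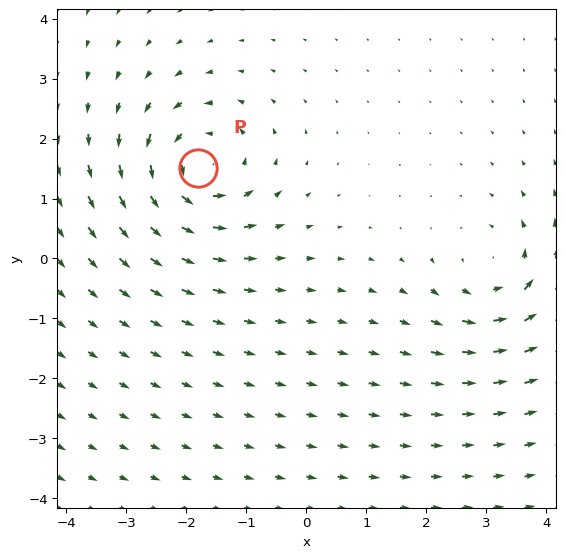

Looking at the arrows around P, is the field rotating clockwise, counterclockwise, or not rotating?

Near P at (-1.8, 1.5) the arrows circulate counterclockwise. The curl (z-component) there is about +5; positive curl means counterclockwise rotation.

counterclockwise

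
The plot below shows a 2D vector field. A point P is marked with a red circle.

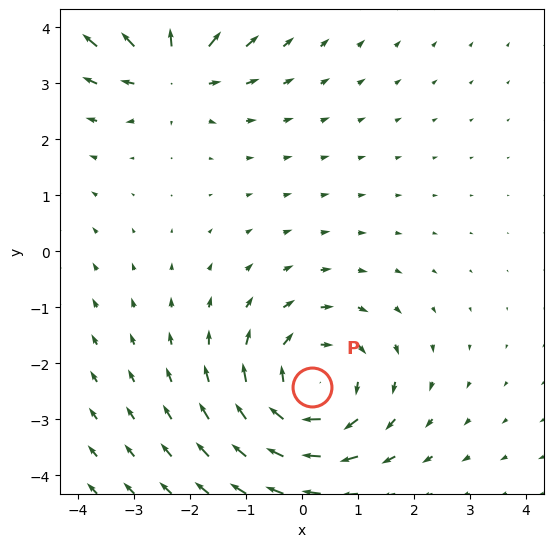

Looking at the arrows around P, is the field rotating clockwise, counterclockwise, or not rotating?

clockwise

Near P at (0.2, -2.4) the arrows circulate clockwise. The curl (z-component) there is about -4; negative curl means clockwise rotation.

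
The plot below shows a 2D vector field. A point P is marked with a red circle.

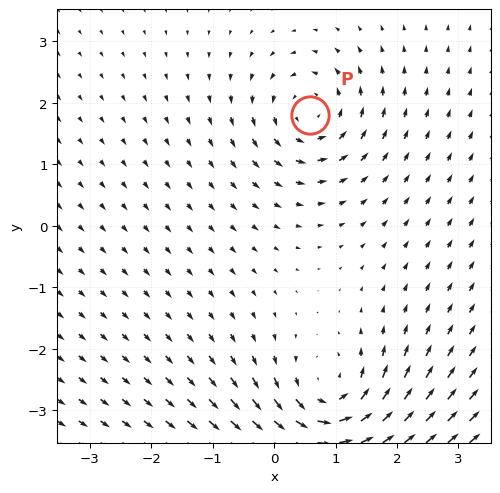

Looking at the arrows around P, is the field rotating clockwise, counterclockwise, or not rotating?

counterclockwise

Near P at (0.6, 1.8) the arrows circulate counterclockwise. The curl (z-component) there is about +4; positive curl means counterclockwise rotation.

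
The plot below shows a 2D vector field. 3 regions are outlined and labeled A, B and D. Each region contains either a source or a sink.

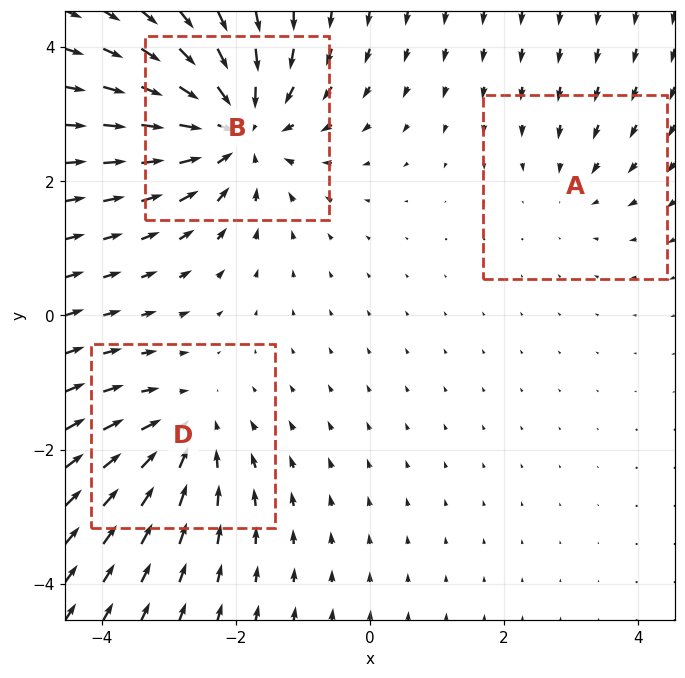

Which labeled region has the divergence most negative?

Divergence at each region's feature centre — A: about -2, B: about -5, D: about -3. Region B is most negative.

B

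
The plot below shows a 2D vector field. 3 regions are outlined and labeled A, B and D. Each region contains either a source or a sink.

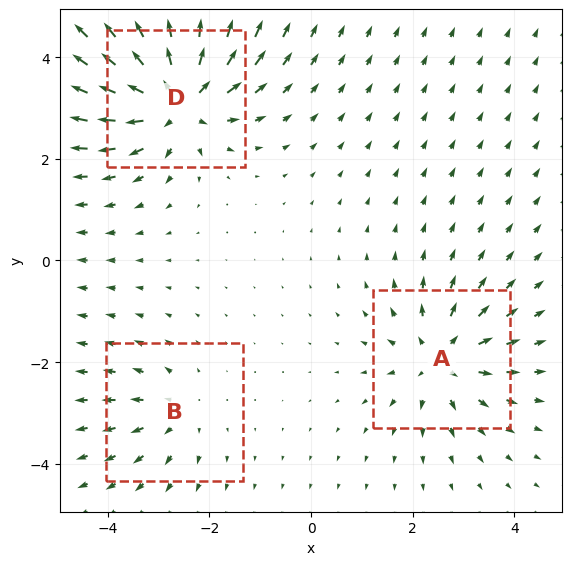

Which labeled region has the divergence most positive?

Divergence at each region's feature centre — A: about +4, B: about +2, D: about +6. Region D is most positive.

D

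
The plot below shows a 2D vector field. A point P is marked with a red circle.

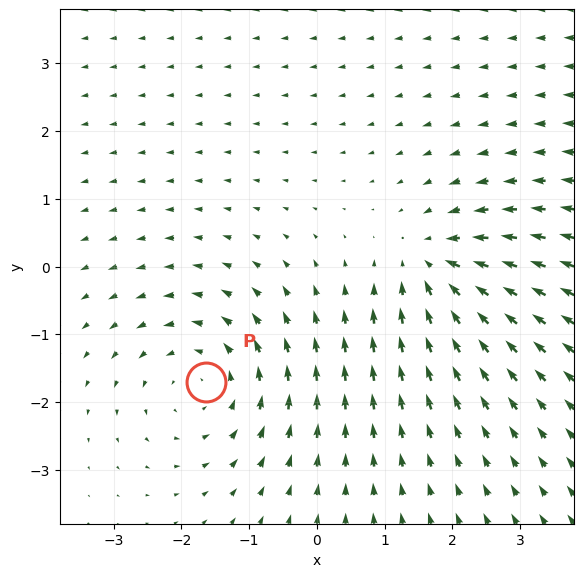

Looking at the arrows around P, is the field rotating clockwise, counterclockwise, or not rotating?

counterclockwise

Near P at (-1.6, -1.7) the arrows circulate counterclockwise. The curl (z-component) there is about +3; positive curl means counterclockwise rotation.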